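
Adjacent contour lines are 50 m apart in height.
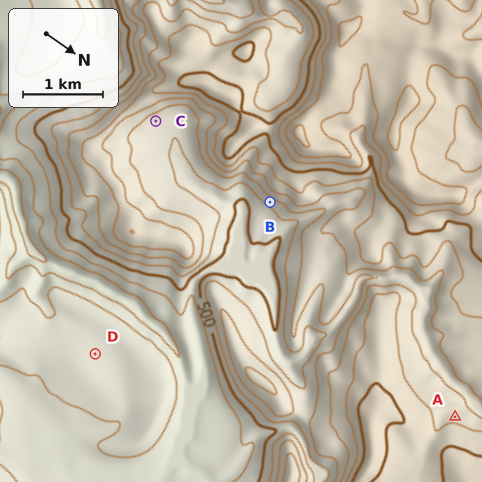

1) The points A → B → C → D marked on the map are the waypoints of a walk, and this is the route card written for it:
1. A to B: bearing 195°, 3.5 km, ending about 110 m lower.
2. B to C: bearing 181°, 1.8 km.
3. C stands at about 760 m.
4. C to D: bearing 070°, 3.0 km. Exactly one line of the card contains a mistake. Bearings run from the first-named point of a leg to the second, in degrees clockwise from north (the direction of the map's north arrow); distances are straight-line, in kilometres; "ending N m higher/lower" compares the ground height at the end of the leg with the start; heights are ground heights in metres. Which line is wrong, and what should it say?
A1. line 3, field height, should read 570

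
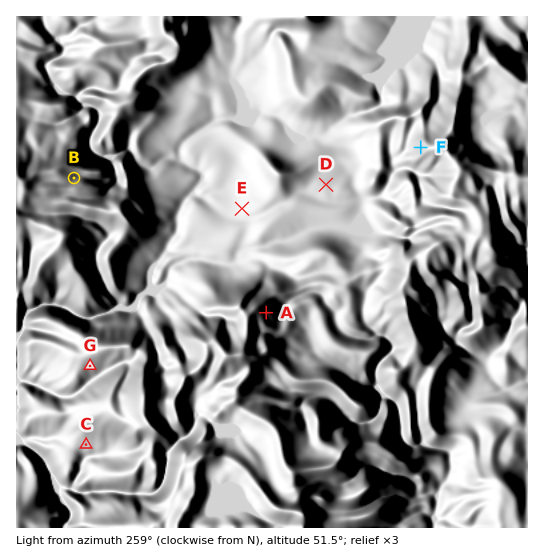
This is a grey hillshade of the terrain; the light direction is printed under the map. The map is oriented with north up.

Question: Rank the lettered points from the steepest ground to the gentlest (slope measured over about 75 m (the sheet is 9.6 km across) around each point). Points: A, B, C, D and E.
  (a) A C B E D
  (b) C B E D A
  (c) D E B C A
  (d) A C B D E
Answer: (a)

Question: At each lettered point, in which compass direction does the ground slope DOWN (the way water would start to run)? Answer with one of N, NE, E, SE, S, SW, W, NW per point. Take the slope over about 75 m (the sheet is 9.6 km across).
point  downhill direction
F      W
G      S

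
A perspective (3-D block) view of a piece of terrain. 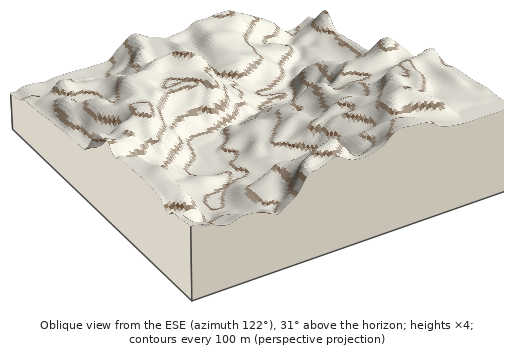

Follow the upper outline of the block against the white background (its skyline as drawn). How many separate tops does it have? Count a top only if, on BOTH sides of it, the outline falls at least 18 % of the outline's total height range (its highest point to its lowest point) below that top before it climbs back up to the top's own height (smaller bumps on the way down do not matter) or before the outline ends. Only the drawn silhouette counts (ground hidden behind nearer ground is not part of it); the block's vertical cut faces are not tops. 2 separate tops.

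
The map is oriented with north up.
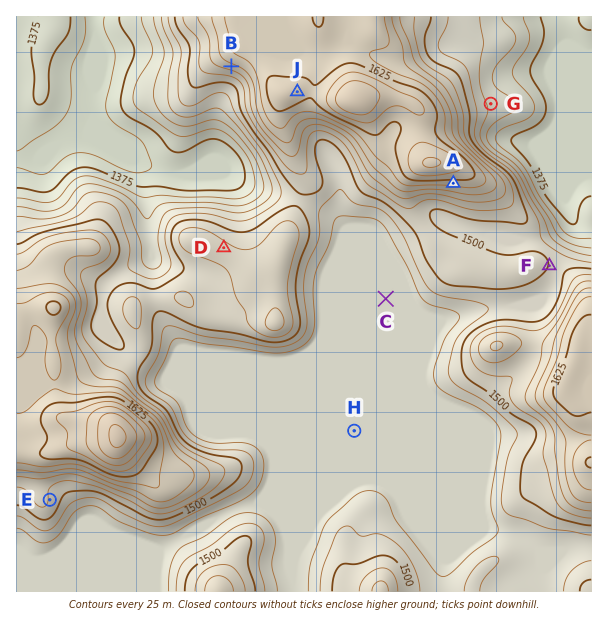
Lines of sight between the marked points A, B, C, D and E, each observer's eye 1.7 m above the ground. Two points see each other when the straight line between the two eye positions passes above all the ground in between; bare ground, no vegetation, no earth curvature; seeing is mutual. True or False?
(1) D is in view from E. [False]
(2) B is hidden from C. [True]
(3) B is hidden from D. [False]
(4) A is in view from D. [True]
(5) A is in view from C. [True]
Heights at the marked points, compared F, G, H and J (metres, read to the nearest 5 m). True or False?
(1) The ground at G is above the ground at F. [False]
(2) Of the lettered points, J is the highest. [True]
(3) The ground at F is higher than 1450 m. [True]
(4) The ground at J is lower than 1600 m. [False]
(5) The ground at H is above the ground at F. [False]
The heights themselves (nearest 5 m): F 1500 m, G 1445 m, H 1440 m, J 1640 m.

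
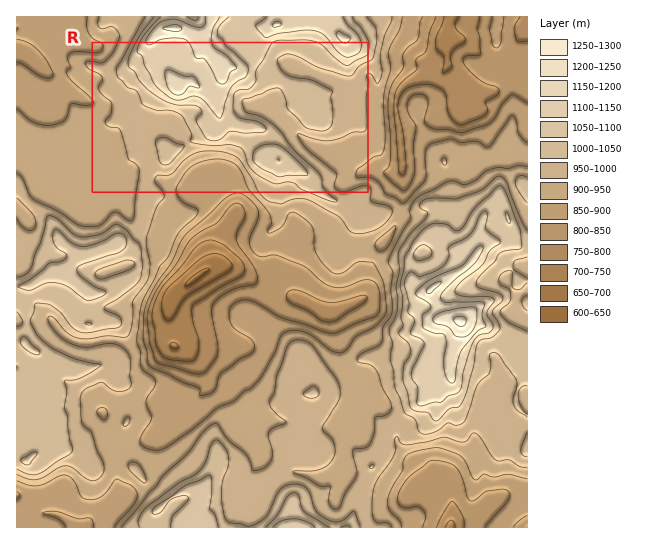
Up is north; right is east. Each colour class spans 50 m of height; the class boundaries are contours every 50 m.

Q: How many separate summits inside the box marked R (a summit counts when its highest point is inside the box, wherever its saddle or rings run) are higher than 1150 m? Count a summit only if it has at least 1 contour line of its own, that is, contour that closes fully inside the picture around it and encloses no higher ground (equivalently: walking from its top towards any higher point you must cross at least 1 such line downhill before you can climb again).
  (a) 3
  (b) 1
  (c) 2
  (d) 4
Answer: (b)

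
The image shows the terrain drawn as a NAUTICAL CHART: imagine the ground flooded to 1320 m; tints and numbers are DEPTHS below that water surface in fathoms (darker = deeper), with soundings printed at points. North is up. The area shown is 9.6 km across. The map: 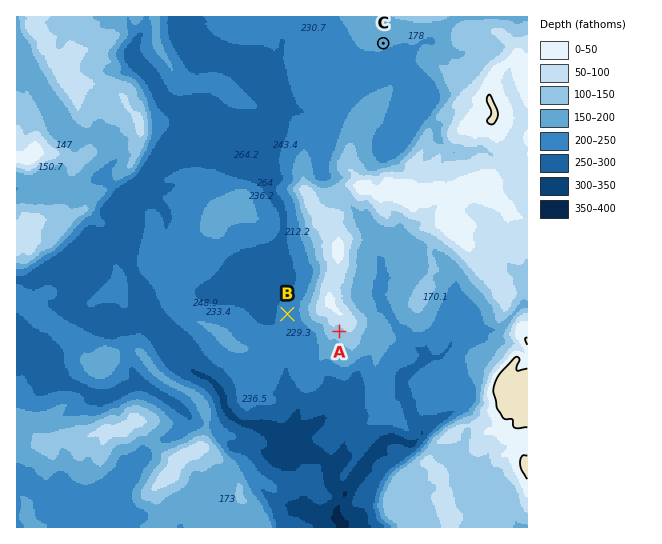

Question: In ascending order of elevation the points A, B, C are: B C A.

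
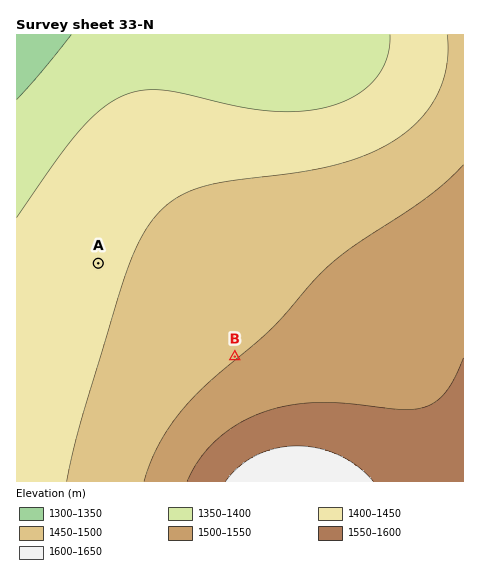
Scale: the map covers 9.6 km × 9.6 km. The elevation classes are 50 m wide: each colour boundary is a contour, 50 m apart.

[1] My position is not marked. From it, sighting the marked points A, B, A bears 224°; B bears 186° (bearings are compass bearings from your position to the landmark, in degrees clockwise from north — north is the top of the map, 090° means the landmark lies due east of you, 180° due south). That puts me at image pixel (262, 93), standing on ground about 1390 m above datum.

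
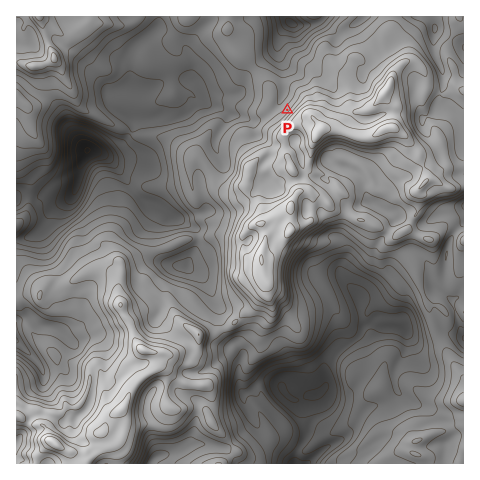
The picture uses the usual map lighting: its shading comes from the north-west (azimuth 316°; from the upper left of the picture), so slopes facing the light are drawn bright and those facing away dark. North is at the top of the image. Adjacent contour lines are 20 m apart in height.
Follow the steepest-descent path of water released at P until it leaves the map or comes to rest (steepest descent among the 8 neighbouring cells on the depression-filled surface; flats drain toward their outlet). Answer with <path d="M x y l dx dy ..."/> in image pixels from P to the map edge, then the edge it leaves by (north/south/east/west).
<path d="M287 110l-7-7 0-2 4-7 0-7-1-2 0-21-4-5 0-5-1-1 0-12 1-3 9-11 0-9-1-1"/>
exit: north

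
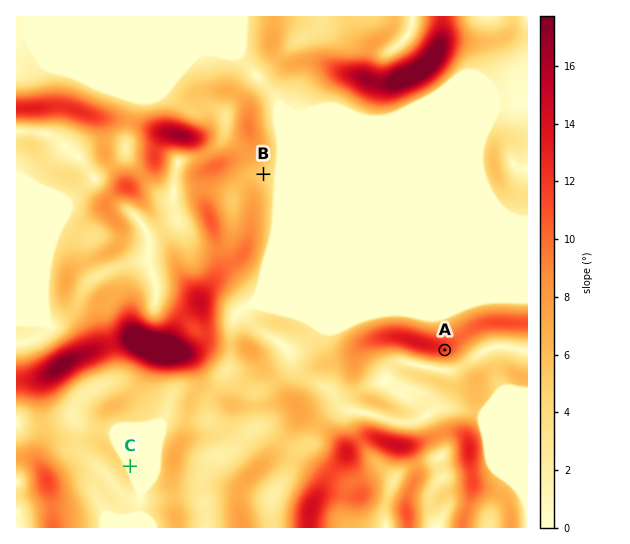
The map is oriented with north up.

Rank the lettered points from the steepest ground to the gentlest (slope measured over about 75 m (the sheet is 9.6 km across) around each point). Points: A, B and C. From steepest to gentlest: A B C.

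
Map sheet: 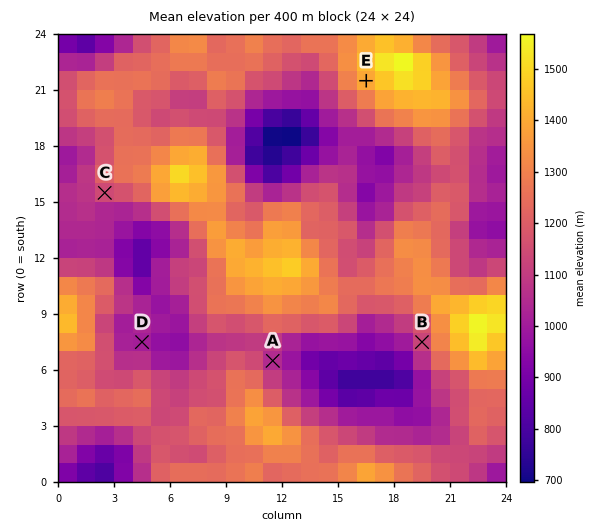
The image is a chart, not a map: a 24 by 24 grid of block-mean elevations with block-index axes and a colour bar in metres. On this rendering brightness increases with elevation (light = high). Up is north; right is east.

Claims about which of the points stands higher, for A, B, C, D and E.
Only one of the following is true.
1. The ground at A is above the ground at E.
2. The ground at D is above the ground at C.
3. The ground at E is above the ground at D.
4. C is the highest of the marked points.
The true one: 3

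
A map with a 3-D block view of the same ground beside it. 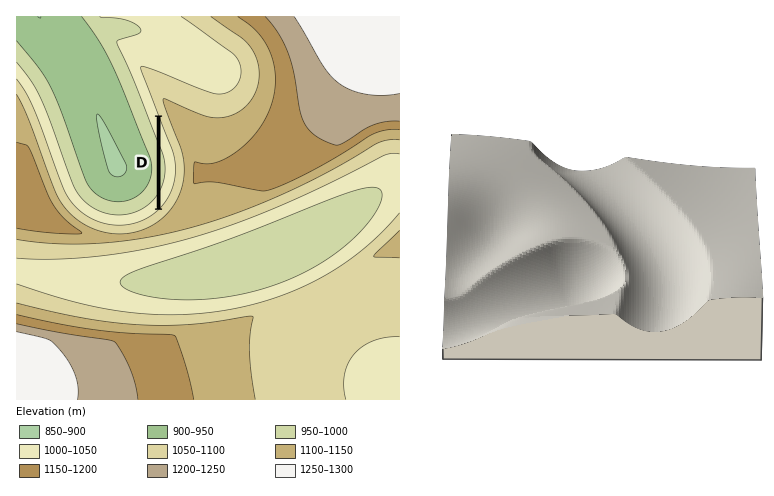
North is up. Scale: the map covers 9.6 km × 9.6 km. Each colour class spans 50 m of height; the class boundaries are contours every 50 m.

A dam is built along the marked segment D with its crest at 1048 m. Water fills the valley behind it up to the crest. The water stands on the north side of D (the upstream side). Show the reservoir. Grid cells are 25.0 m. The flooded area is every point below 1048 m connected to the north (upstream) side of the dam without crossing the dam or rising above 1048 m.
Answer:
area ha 52.8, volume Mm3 14.82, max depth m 67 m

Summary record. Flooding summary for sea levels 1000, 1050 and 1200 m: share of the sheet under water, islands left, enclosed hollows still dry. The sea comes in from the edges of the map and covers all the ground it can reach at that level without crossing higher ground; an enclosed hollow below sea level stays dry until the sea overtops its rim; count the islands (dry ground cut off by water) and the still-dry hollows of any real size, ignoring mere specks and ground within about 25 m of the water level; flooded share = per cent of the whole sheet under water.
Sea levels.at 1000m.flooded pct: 13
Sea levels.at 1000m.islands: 0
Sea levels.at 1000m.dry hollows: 1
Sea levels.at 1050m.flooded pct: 40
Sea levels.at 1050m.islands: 0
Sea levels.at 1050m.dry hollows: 0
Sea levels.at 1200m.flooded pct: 86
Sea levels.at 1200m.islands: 0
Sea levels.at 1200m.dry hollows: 0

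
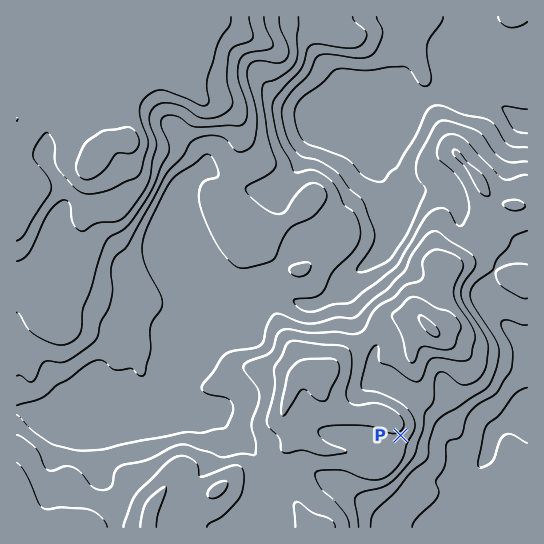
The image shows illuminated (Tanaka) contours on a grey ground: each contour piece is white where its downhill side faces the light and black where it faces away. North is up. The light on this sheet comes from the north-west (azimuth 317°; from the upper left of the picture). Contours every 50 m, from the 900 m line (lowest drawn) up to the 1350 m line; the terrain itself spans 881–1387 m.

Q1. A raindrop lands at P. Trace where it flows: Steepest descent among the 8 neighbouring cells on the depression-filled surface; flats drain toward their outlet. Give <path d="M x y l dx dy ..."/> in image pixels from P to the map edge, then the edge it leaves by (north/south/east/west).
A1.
<path d="M401 435l8 8 37 0 19 19 16 0 6-8 0-4 2-1 2-15 10-9 16-8 10 0"/>
exit: east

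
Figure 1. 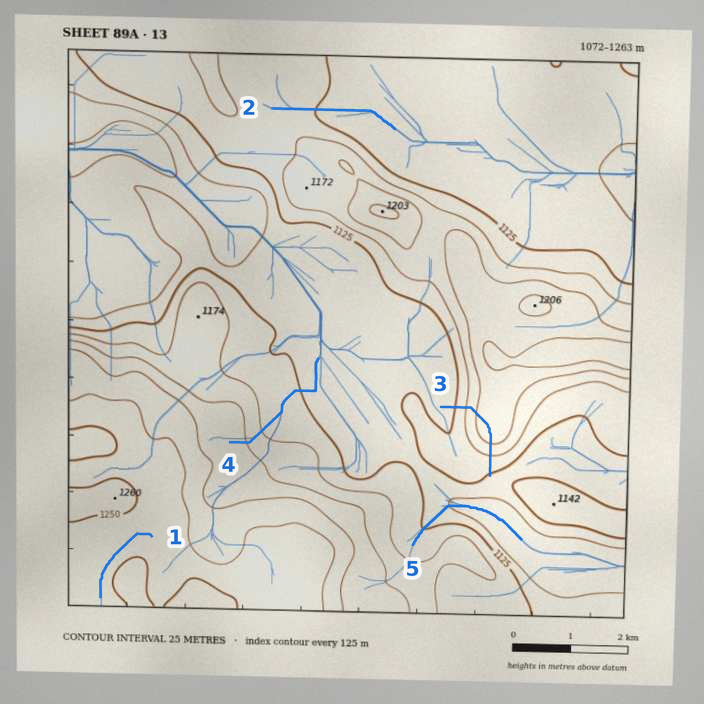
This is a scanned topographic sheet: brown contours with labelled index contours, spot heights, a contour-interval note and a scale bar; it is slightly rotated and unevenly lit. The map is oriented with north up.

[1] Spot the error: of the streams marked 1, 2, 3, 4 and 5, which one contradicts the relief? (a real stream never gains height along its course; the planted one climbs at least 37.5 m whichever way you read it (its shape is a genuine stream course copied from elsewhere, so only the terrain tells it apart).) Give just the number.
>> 3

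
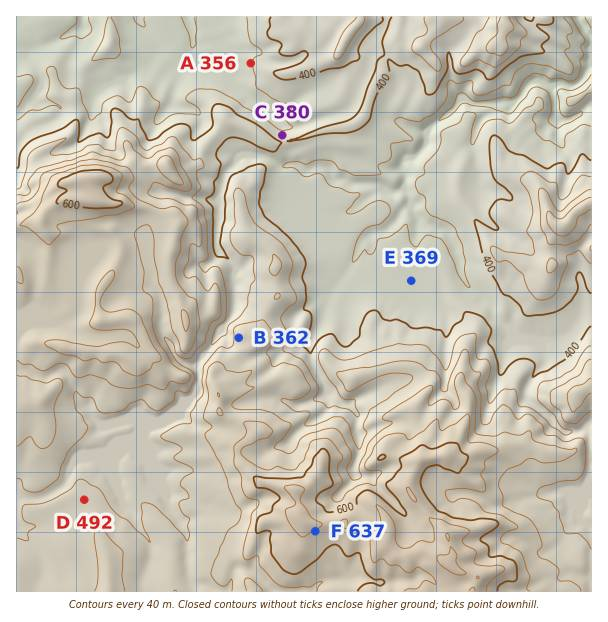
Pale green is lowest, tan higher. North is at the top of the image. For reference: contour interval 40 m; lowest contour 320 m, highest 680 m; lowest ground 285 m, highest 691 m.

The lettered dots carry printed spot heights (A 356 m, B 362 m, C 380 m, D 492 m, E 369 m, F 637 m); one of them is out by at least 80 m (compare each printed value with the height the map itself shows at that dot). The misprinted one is B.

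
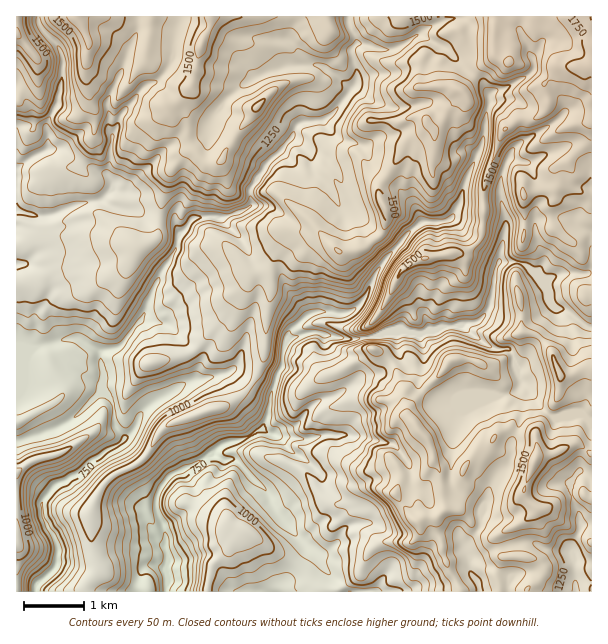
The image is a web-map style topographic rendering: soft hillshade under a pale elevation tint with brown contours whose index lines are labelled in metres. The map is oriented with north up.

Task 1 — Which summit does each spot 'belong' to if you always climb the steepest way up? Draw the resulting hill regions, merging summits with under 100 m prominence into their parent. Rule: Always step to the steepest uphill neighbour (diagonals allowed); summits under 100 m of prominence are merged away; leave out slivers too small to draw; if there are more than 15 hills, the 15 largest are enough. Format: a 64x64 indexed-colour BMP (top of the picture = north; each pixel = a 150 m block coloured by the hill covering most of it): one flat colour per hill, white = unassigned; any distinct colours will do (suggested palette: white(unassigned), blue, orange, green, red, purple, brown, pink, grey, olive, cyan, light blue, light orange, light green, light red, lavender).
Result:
<image width="64" height="64" href="data:image/bmp;base64,Qk12CAAAAAAAAHYAAAAoAAAAQAAAAEAAAAABAAQAAAAAAAAIAAATCwAAEwsAABAAAAAAAAAA////ALR3HwAOf/8ALKAsACgn1gC9Z5QAS1aMAMJ34wB/f38AIr28AM++FwDox64AeLv/AIrfmACWmP8A1bDFAIgRERERERERFmZmZmZmYRERESIiIiIiIiIiIiIiIiIRiIEREREREREWZmZmZmZmYRESIiIiIiIiIiIiIiIiIhGIiBERERERERZmZmZmZmZmESIiIiIiIiIiIiIiIiIiEYiIERERERERFmZmZmZmZmYRIiIiIiIiIiIiIiIiIiIiiIiBEREREREWZmZmZmZmZmIiIiIiIiIiIiIiIiIiIiKIiBERERERERZmZmZmZmZmIiIiIiIiIiIiIiIiIiIiIoiIERERERERFmZmZmZmZmIiIiIiIiIiIiIiIiIiIiIiiIERERERERFmZmZmZmZmIiIiIiIiIiIiIiIiIiIiIiKIgREREREREWZmZmZmZmIiIiIiIiIiIiIiIiIiIiIiIoiBERERERERZmZmZmZmYiIiIiIiIiIiIiIiIiIiIiIiiIERERERERFmZmZmZmYiIiIiIiIiIiIiIiIiIiIiIiKIiBEREREREWZmZmZmZiIiIiIiIiIiIiIiIiIiIiIiIoiIiBERERERFmZmZmYiIiIiIiIiIiIiIiIiIiIiIiIiiIiIgRERERERZmZmYiIiIiIiIiIiIiIiIiIiIiIiIiKIiIiIERERERERZmYiIiIiIiIiIiIiIiIiIiIiIiIiIoiIiIiIERERERERIiIiIiIiIiIiIiIiIiIiIiIiIiIiiIiIiIiIERERERESIiIiIiIiIiIiIiIiIiIiIiIiIiIRGIiIiIgRERERERERIiIiIiIiIiIiIiIiIiIiIiIiIhERGIiIgRERERERERERERIiIiIiIiIiIiIiIiIiIiIiERERGIiBERERERERERERESIiIiIiIiIiIiIiIiIicicRERERiIEREREREREREREREiIiIiIiIiIiIiIiInd3dxEREREYERERERERERERERERIiIiIiIiIiIiIiIid3d3EREREREREREREREREREREREREiIiIiIiIiIiIid3d3cRERERERERERERERERERERERERIiIiIiIiIiIid3d3dxERERERERERERERERERERERERERIiIiIiIiIiJ3d3d3ERERERERERERERERERERERERERESIiIiIiIiJ3d3d3cREREREREREREREREREREREREREREiIiIiIiInd3d3dxERERERERERERERERERERERERERESIiIiIid3d3d3d3ERERERERERERERERERERERERERERIiIiIid3d3d3d3cREREREREREREREREREREREREREREREREid3d3d3d3dxERERERERERERERERERERERERERERERERERd3d3d3cREREREREREREREREREREREREREREREREREREXd3d3ERERERERERERERERERERERERERERERERERERERd3d3ERERERERERERERERERERERERERERERERERERERF3d3cREREREREREREREREREREREREREREREREREREREXd3dxERERERERERERERERERERERERERERERERERERERd3dxEREREREREREREREREREREREREREREREREREREREXcRERERERERERERERERERERERERERERERERERERERERERERERERERERERERERERERERERERERERERERERERERERERERERERERERERERERERERERERERERERERERERERERERERERERERERERERERMRERERERERERERERERERERERERERERERERERERERERMzERERERERERERERERFVURERERERERETMzMRERERMzMzMzMzERERERERERERFVVVERERERERERMzMzMzMzMzMzMzMzMxEREREREREREVVVUREREREREREzMzMzMzMzMzMzMzMzEREREREREREVVVVVERERERERETMzMzMzNEMzMzMzMzMRERERERERFVVVVVURERERERERMzMzMzNERDMzMzMzMzERERERERFVVVVVVRERERERERGTMzMzM0REQzMzMzMzMxERERERFVVVVVVVUREREREREZkzMzMzNEREMzMzMzMzMREREREVVVVVVVVRERERERERmZMzMzM0RERDMzMzMzMzERERERVVVVVVVVURERERERGZmTMzMzREREREQzMzMzMxEREREVVVVVVVVREREREREZmTMzMzNERERERDMzMzMzERERERVVVVVVVVERERERERmZkzMzM0REREREQzMzMzMzMREREVVVVVVVURERERERGZmTMzMzNERERERDMzMzMzMzEREVVVVVVVVREREREREZmZkzMzMzREREREQzMzMzMzMxERVVVVVVVVURERERERmZmTMzMzM0REREREMzMzMzMzMVVVVVVVVVURERERERGZmZMzMzMzNERERERDMzMzMzM0VVVVVVVVVREREREREZmZkzMzMzMzRERERERDMzMzNERVVVVVVVVRERERERERmZmTMzMzMzM0REREREREMzNERFVVVVVVVRERERERERGZmZMzMzMzMzRERERERERERERFVVVVVVVREREREREREZmZkzMzMzMzM0RERERERERERERVEVVVURERERERERERmZkzMzMzMzMzRERERERERERERBEREVURERERERERERGZkzMzMzMzMzNERERERERERERBEREREREREREREREREZmTMzMzMzMzM0REREREREREREERERERERERERERERER"/>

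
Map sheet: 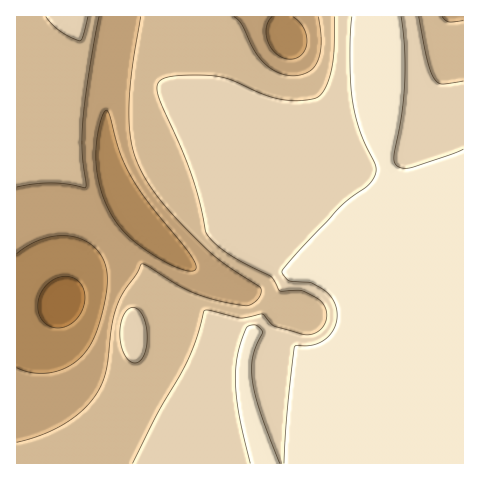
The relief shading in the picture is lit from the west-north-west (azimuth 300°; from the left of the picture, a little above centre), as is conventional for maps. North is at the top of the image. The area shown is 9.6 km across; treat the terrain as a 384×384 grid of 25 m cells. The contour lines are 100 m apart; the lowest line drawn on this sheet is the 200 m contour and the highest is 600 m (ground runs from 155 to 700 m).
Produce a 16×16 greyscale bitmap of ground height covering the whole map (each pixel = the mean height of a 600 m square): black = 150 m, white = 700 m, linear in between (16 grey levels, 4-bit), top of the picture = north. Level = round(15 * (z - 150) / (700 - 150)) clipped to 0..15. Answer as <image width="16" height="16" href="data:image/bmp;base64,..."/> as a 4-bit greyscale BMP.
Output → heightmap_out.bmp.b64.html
<image width="16" height="16" href="data:image/bmp;base64,Qk32AAAAAAAAAHYAAAAoAAAAEAAAABAAAAABAAQAAAAAAIAAAAATCwAAEwsAABAAAAAAAAAAAAAAABEREQAiIiIAMzMzAERERABVVVUAZmZmAHd3dwCIiIgAmZmZAKqqqgC7u7sAzMzMAN3d3QDu7u4A////AHiJqrvc3d7vZ3iau9zd3u9VaJqrzN3e70RYmavM3d7vMjipq8u93u8hJ5iYiIze7yEld1Z7zd7uQzVUWbzd3e5VVTWavM3u7mZjSKq7zN3td2N5qru8zM2IZImqq7vMzJllmqqqq927mXWaqpib3bqZhYmZdWrtqJqVeYhjWu2X"/>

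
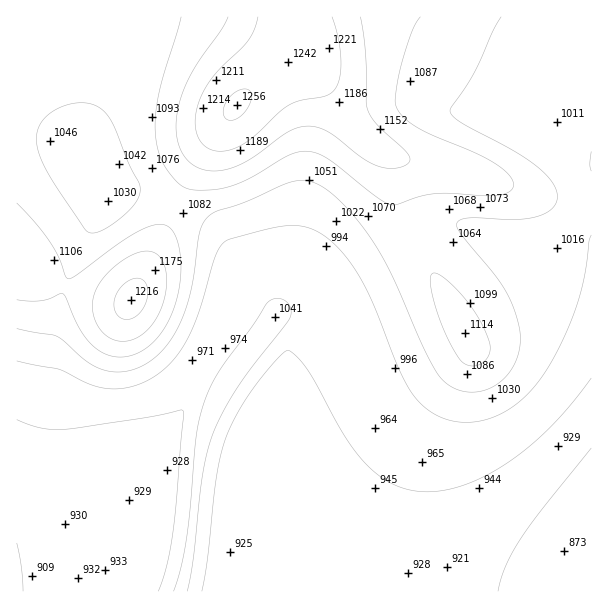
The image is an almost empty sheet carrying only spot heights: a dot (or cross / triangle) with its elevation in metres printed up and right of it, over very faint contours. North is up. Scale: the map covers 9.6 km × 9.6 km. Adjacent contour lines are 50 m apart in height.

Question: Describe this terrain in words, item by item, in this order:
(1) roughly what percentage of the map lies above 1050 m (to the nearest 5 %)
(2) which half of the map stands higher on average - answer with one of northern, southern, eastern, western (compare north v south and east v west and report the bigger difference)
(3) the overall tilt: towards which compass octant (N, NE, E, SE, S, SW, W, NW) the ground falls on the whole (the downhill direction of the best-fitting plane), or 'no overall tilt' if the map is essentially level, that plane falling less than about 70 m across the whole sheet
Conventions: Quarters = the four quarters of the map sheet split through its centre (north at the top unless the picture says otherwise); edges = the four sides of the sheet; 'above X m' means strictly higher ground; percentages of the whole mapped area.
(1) Roughly 40 % of the ground is higher than 1050 m.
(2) Taken as a whole, the northern half is higher than the southern.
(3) The general tilt is down to the south (the land rises towards the north).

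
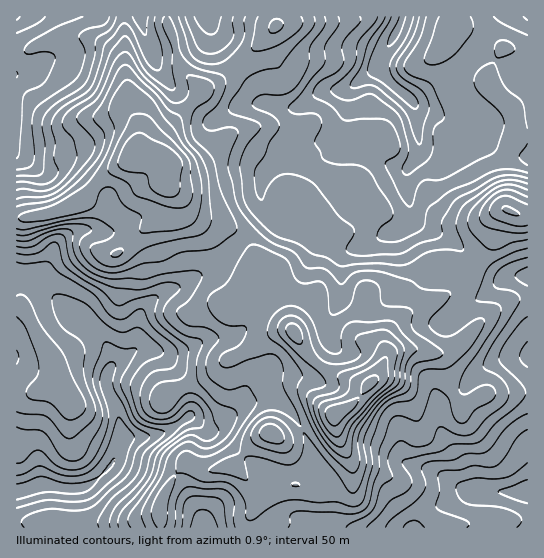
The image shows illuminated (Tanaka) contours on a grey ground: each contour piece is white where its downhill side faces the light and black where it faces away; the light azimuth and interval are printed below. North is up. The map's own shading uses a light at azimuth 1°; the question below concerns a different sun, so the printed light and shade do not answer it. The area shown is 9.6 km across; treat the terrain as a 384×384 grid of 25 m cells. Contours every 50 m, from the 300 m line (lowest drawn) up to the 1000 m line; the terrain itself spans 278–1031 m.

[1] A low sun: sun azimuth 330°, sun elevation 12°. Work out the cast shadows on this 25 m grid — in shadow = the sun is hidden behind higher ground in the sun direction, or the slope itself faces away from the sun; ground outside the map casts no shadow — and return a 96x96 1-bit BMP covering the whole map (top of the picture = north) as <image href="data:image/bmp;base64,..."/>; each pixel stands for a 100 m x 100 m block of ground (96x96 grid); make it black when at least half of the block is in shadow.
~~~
<image width="96" height="96" href="data:image/bmp;base64,Qk2+BAAAAAAAAD4AAAAoAAAAYAAAAGAAAAABAAEAAAAAAIAEAAATCwAAEwsAAAIAAAAAAAAA////AAAAAAAAAAAHAAAAAf/4AAAAAAAAgAAAA//4AAAAAAABwAAA9//4AAAAAAADxAD/8///AAAAAAAH/gD/8f//wAAAAAAH/wB+AP//wAAAAAAH/wAAAP//4ABwfgAD/4AAAP//5H/4/wAB/wAAAP/////9/4AADwAAAP///f/5/8AAAAAAAP//+4Bwf8AAAAAAAP//84AAH+AAAAD4A///54AAB+AAAAH4B///j8AAA/AAAAP4B///H8AAAfAAAAPwD//+H/4AAfAAAAAAD//8P/8AA+D8AAAAD//8H/8AB+H+AAAAD//8B/8AD+H/AAAAD//8A/8AD8D/gAAAD//8Af8AAAA/wAAAB//8AP8AAAAPwAAAAf/8AP4AAAAHwAAAAP/8ADgAAAADwAAAAH/8AAAAAAAAAAAAAD/8AAAAAAAAAAAAAB/8AAAAAQAAAAAAAA/+AAAAA4AAAAAAAAP/AAAAA4AAAAAAAAH//AAAA4AAAAAAAAP//4AAAYAAAAAAAAP+f/AAAAAAAAAAAAHgH/gAAAAAAAAAAAAAB/wAAAAAAAAAAAAAB/wAAAAAwAAAAAAAA/wAAAAAwAAAAAAAAfwAAAeAAAAAAAAAAP4AAA+AAAAAAAAAAHwAAA+AAAAAAAAAABwAAA/AAAAAAAAAAAAAAA/AAAAAAAAAAAAAAB/gAAAAAAAAAAAA8P/wAAAAAAAAAAAB+//4AAAAAAAAAAAH9//8AAAAAAAAAAAP///+AAAAAAAAAH8f5/+8AAAAAAAAAP8/4/+IAAAAAAAAAH9/4H8AAAAAAAAAAH//4B8AAAAAAAAAAH//4AcBAAAAAAAAAD//4AOHwAAAAAAAAB//8AD/wAAAAAAAAA//+AB/wAAAAAAAAA///gAPwAAAAAAAAA///wAAgAAAAAAAAB8//gAAAAAAAAAAAD8D/gAAAAAAAAAAAAAAPgAAAAAAAAAAAAAAAAAOAAAAAAAAAAAAAAAeAAAAAAAAAAAAAAAAAAAAAAAAAAAAAAAAAAAAAAAAAAAAAAAAAAAAAAAAAAAAAAAAAAAAAAAAAAAAAAAAAAAAAAAAAAAAAAAAAAAAAAAAAAAAAAAAAAAAAAGAAAAAAAAAAAAAAAHAAAAAAAAAAAAAAACAAAAAAAAAAAAAAAAAAAAAAAAAAAAAAAAAAAAAAAAAAAAAAAAAAAAAAAAAAAAAAAAAAAAAAAAAAAAAAAAAAAAAAAAAAAAAAAAAAAAAAAAAPgAAAAAAAAAAAAAAPwAAAAAAAAAAAAAAHwAcAAAAAAAAAAAADwA/AAAAAAAAAAAAAwA/4AAAAAAAAAAAAAAf/wAAAAAAAAAAAAAP/4AAAAAAAAAAAAAH/8AAAAAAAAAAAAAD/+AAAAAAAAAAAAAAB/gAAAAAAAAAAAAAAfgAAAAAAAAAAADgAHwAAAAAAAAAAAH/wH4AAAAAAAAAAAH/4H4AAAAAAAAAAAD/4P4AAAAAAAAAAAA/4f8AAAAAAAAAAAAH4P8AAAAAAAAAAAAAAD8AAAAAAAAAAAAAAB8AAAA="/>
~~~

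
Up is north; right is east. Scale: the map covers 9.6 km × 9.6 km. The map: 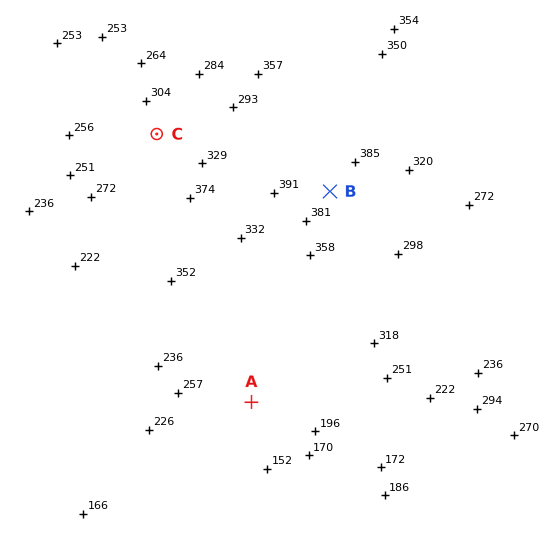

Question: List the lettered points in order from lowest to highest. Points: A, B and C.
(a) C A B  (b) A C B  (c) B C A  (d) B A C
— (b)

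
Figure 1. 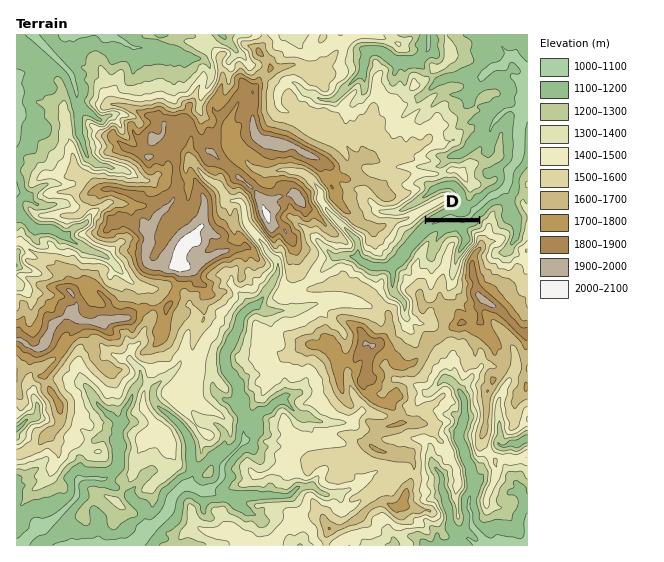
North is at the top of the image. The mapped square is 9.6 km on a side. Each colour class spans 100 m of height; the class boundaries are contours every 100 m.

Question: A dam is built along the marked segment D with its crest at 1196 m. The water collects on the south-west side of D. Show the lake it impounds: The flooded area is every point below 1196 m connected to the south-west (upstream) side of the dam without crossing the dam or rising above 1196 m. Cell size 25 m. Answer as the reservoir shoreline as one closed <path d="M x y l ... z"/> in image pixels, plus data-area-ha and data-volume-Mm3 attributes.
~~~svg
<path d="M477 222l-2 0-1 0-1 0-2 0-1 0-1 0-2 0-1 0-1 0-2 0-1 0-1 0-2 0-1 0-1 0-2 0-1 0-1 0-2 0-1 0-1 0-2 0-1 0-1 0-2 0-1 0-1 0-2 0-1 0-1 0-2 0-1 0-1 0-2 0-1 0-1 0-2 0-1 0-1 0-2 0 0 1-1 0-1 0-1 1-1 1-1 1-1 1 0 1 0 1-1 0-1 1 0 1-1 0-1 1 0 1-1 0-1 1 0 1-1 0-1 1 0 1 0 1-1 1-1 0 0 1-1 1-1 0 0 1-1 1-1 0 0 1-1 1-1 0 0 1-1 1 0 1-1 1-1 1-1 1 0 1 0 1-1 0-1 1 0 1-1 0-1 1 0 1-1 0-1 1 0 1-1 0-1 1 0 1-1 0-1 1-1 0-1 1-2 0-1 0-1 0-2 0-1 0-1 0 0-1-2 0-1 0-1 0-2 0 0-1-1 0-1 0-2 0 0-1-1-1-1 0-1 0-1-1-1 0-1-1 0-1 0-1-1 0 0-2-1 0 0-1 0-1-1-1-1 1-1 1 0 1-1 1 0 1-1 0-1 0-2 0 0 1 0 1 0 1 2 0 0 1 1 0 1 1 0 1 1 0 1 1 0 1 1 0 1 0 1 1 1 1 1 1 1 0 1 1 1 0 1 0 1 1 0 1 2 0 1 1 1 0 2 0 1 0 1 0 1 1 1 0 1 0 1 0 0-1 2 0 1 0 1 0 2 0 1 0 1 1 2 0 0 1 1 1 1 0 0 2 0 1 0 1 0 2 0 1 0 1 0 2 1 1 0 1 1 1 0-1 0-1 0-1 1-1 1-1 0-1 0-1 0-2 0-1 0-1 0-2 1-1 0-1 1-1 0-1 1 0 1-1 0-1 1 0 1-1 1 0 1-1 1-1 1-1 1-1 1-1 0-1 0-1 1 0 1-1 0-1 1 0 1-1 0-1 0-2 1-1 1-1 1-1 1-1 0-1 0-1 1 0 1-1 0-1 1 0 1-1 0-1 1 0 1-1 0-1 1 0 1-1 0-1 1 0 1-1 0-1 1 0 1-1 0-1 2 0 1-1 1-1 2 0 0-1 1-1 1 0 2 0 0 1 1 1 1 0-1 1-1 1 0 1 0 1 0 2 1 0 1 0 0-1 1-1 1 0 1 0 1-1 0-1 1 0 1-1 0-1 1 0 1 0 2 0 0-1 1-1 1 0 2 0 1 0 1 0 2 0 0 1 1 1 1 0 0 1 1 1 1 0 0 1 0 1 1 1 1 1 0 1-1 1-1 0 0 2 0 1 0 1-1 0 0 2-1 0 0 1 0 1 0 2 0 1 0 1 1-1 1-1 1-1 1-1 1-1 0-1 1-1 0-1 1 0 1-1 0-1 1 0 1-1 0-1 0-1 0-1 0-2 0-1 0-1-1 0 0-2-1 0 0-1 0-1 0-2 1-1 1-1 1 0 1 0 0-1 2 0 1 0 1-1 2 0 0-1 0-1 0-1z" data-area-ha="58" data-volume-Mm3="29.03"/>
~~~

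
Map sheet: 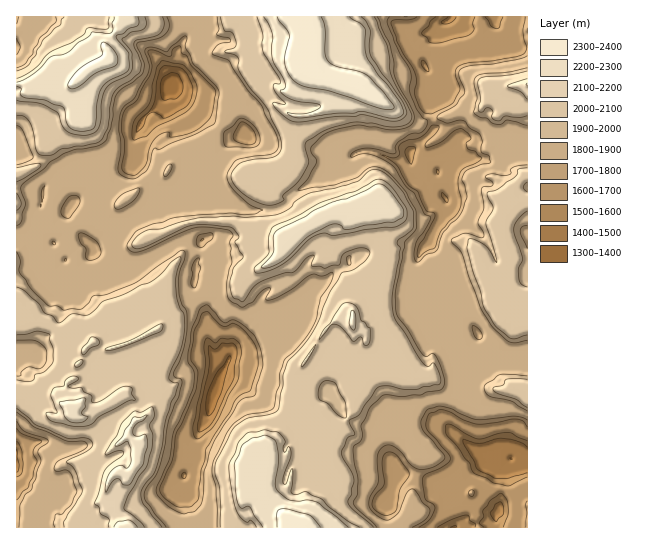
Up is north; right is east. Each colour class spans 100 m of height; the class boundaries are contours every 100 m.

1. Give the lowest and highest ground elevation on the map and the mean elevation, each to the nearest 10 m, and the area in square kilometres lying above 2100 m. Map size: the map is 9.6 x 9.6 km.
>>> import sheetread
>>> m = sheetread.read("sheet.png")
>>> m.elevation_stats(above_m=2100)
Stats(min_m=1310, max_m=2390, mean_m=1920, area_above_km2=13.7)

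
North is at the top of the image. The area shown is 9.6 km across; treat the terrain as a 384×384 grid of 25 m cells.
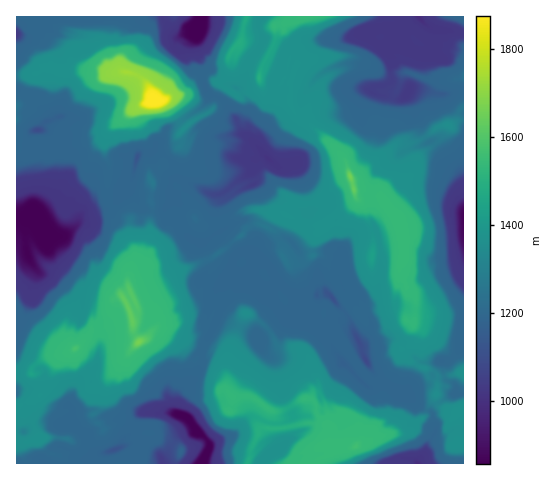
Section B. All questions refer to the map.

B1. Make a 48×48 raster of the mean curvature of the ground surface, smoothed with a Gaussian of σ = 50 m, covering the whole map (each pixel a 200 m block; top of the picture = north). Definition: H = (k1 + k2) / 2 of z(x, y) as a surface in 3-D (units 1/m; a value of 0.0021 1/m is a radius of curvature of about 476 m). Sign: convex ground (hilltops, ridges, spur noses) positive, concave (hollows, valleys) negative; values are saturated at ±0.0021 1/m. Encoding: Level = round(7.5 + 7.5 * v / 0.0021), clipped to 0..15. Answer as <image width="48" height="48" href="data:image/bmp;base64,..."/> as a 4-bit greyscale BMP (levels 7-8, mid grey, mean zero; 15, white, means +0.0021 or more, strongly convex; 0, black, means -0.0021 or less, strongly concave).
<image width="48" height="48" href="data:image/bmp;base64,Qk32BAAAAAAAAHYAAAAoAAAAMAAAADAAAAABAAQAAAAAAIAEAAATCwAAEwsAABAAAAAAAAAAAAAAABEREQAiIiIAMzMzAERERABVVVUAZmZmAHd3dwCIiIgAmZmZAKqqqgC7u7sAzMzMAN3d3QDu7u4A////ADRniHeJqYmAfqMJiMhCbYit7YVRA1c+Y9dTZneFBYijX38Hr35WGbiIiv63dWEo/qz/fod4p4idaIsDVH9jQLuIh5jfuoeS2BbENWdqeHiMmkB3cGvMtgWXd3iM9/dVyZmRd3aXeK3umAaPphpVaNqYh5z3J88CyHjEWHSCN3AFADSJ/pafxEWZzrZq3igNqbiaFCvO0IgkiGnHuHr1KtuZZIcDIlLInVmK4U2HqZbcJ+Oumt00Yr6CflJ3d3P9AHdni6hnVLJqm4K72kNnh0h6w0aHd3KbQZ51QjZM7rYmiHO15FeamHaoF2qHZCapz6lY/PIoqNlxJWZLZoqzaojiZcKVar1yG2eeiJ0HqHyXaWUtiKsTOYx0abC06nlQUS1Oh8pVlseeStNKucFIj+0ni1Oi6Ii+RixKyZmZhn+Y0tVU3GNbRlJ3ighklDdcVWTjrUyXdNGIx5J0eHKYZneHhlouafp4o4Y9RyPYc/ZovZRmWcx2d3eIh5ctP7iW4saT53J6Zbh4sbdnV/pHd3iKeISqSZiYxGAKnoVMbZV45dJ4dUR3iIiGSXG3OLpMSjdWlOcuerWLd3R3h3d3h3hhuETUm7tcW4qGSZw+h3eMOxaHd3eId3iZhy+C6cHCsaUJRYWzx3enS7N4d3eHaXZ4dYpy6OOldUG8srXGyofHaquGeIh2iodYctiQ2OVJOjWwey00bcrytyV8d3d2yEpmcdiw2NOJO1hmQojS0spl8nd2l2d2lD2wENaTyNTISGd3YLUYrXedZHd3ebVXMqqt2qdGuKq4VVd2VyobNpTwV3iIdoh1vJiIiGUKmKy4VVdzvWgsd6N1iImIh1S8mHd4c1eLiOeJZCQ02Ictd2aHd3inqM/ch4h3PNuYjYg5ZKNbl3KLd3eXd4tSOLYU3cyXG7aI2C0rK5u4d0XId3a2eIQnNCW01BDGOeaNcnwtNTRWdk+IeHb1d4m8pGRviadV3YqpN40pwpZkMWp4eGiHeIiKq2aDIwhHzW8EeI4nqqu9zKhnaFh4ZmeLMmd2dzRYuoNoiJ02iIiIiHZNA3Z3bJaLR2hkQgNMv3i8lHuEeHiYd4Pt2EQlaZWKq2Yq2Gu/xZc066ZIVWQIh3P2VGqCL2R4gzNaSuilTDJkR4X411qHiHKl/JkVA/YnwkjB6ohpkkeIdlR+/FeYV2FlqfeJlAn2kqdHuIiJRHiJq5hTWqeIdVaWFr//2nU7RGP6iHiNZozJZYuoaWUzMPcyYKT+r/oAX8t3eHiaKKMTcyZkZjed2GnJapbD15Qf1nWmiIa2KUAldgOahv2Yh11fuZmsqiNch3j0eIhOhKvqTf/rlm2Ihq9fq9tpuG10qGT1eIiTV2jZK1E4iEb8lzO4rheZcBCJ/DS6WIie/ZzSdmdkDMU0q4UZm/OUCao3v6Q/N4q3WbUXd3h3WTp1SZqodp3RZSCDmuYoYnoDgBV4eIiIZVqHWaiHchKUhxU1WdRf2RVxVgN3d4h2QLiHdURFVnjCelM5KPM+y93JdHc2iIRkew=="/>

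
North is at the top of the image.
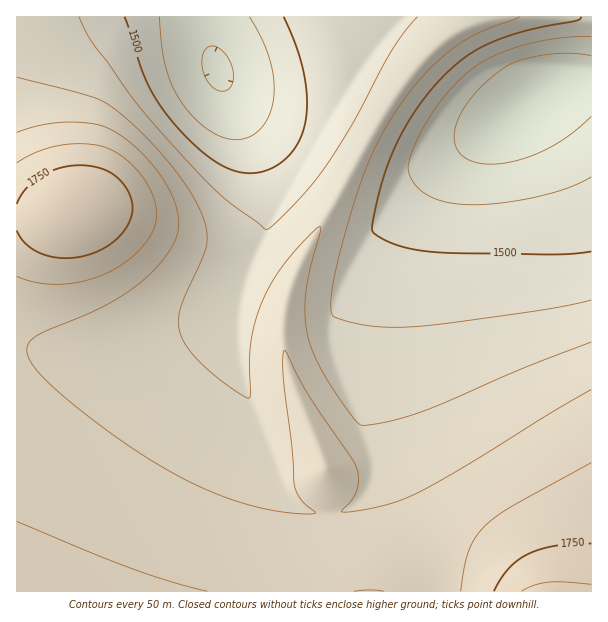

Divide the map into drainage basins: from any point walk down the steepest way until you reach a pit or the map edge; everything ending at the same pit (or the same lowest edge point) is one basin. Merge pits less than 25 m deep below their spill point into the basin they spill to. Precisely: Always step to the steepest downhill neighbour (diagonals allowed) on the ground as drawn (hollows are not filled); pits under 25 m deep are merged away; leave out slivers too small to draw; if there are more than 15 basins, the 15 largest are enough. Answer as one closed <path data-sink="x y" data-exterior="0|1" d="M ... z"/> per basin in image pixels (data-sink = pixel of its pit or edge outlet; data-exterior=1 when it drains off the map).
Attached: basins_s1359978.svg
<path data-sink="218 69" data-exterior="0" d="M468 16l-452 1 1 575 321-1-8-61-4-62-30-73-12-41-1-33 3-19 6-20 15-33 79-142 34-45 20-20 27-17 2-2z"/><path data-sink="531 99" data-exterior="0" d="M591 16l-121 0-3 9-27 17-28 29-26 36-86 157-14 38-3 19 0 23 5 24 8 27 30 73 5 77 8 47 253-1z"/>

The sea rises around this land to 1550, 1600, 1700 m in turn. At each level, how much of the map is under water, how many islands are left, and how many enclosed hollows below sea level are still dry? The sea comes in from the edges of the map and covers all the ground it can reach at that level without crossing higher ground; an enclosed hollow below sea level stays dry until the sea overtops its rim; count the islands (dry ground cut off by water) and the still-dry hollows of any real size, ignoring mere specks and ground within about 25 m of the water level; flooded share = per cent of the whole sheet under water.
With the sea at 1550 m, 31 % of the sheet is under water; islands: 0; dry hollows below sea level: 0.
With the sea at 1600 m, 48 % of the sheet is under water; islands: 0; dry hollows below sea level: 0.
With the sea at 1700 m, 90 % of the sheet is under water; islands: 0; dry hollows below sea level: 0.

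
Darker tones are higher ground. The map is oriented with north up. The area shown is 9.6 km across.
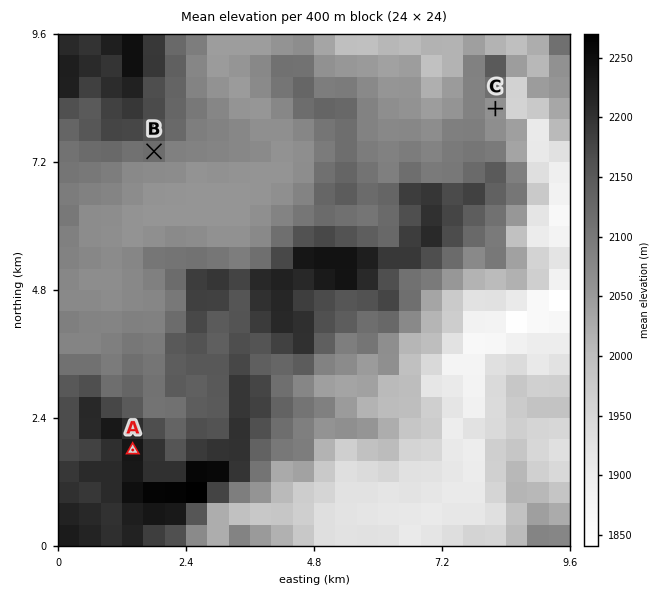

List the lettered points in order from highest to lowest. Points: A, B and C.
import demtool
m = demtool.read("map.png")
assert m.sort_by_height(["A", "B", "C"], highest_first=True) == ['A', 'B', 'C']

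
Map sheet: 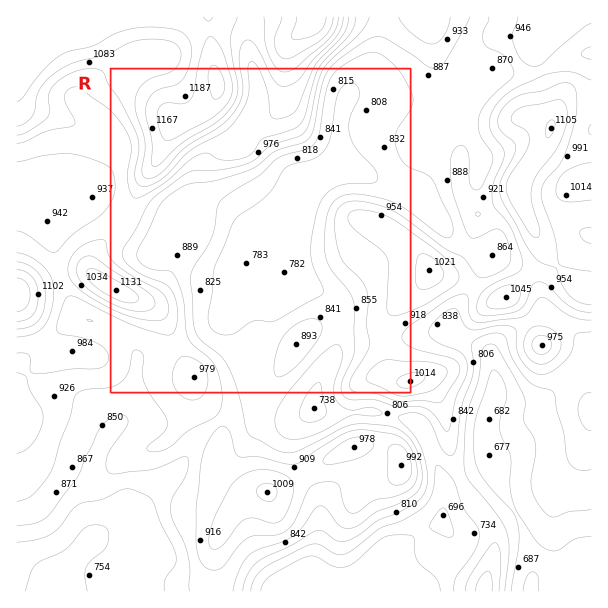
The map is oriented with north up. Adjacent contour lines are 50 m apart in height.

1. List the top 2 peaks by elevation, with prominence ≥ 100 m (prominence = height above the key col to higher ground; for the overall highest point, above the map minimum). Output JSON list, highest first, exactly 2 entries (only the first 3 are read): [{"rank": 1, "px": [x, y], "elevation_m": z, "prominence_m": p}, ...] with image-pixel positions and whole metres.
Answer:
[{"rank": 1, "px": [216, 81], "elevation_m": 1265, "prominence_m": 130}, {"rank": 2, "px": [116, 290], "elevation_m": 1131, "prominence_m": 142}]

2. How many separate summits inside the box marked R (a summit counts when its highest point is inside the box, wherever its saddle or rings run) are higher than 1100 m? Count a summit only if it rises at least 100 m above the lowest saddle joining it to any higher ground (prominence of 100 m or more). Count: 2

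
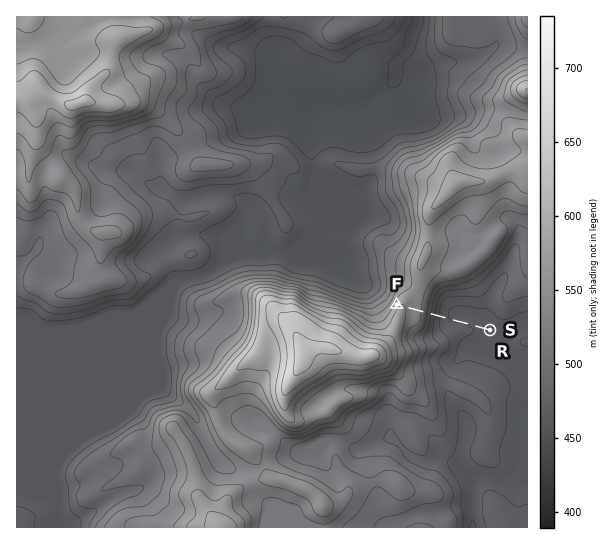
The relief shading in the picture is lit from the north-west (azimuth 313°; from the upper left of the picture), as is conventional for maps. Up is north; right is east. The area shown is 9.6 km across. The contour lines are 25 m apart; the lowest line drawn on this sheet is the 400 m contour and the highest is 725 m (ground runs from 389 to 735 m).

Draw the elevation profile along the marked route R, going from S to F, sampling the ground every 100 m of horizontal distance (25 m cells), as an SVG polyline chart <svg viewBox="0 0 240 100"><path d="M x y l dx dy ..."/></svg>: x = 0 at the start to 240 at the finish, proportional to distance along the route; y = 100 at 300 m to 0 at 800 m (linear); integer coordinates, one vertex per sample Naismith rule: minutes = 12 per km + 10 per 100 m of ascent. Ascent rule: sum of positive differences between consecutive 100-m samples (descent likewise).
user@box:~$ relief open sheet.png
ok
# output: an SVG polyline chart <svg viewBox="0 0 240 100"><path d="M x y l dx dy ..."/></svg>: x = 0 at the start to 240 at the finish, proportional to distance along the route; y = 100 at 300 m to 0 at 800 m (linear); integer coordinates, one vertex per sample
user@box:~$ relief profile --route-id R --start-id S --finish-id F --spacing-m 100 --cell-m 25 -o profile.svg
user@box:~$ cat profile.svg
<svg viewBox="0 0 240 100"><path d="M0 72l13-1 13 0 14 0 13-1 13 0 13 0 14 0 13 0 13-2 13-4 14-5 13-7 13-6 13-2 14-1 13-2 13-1 13 2 2 0"/></svg>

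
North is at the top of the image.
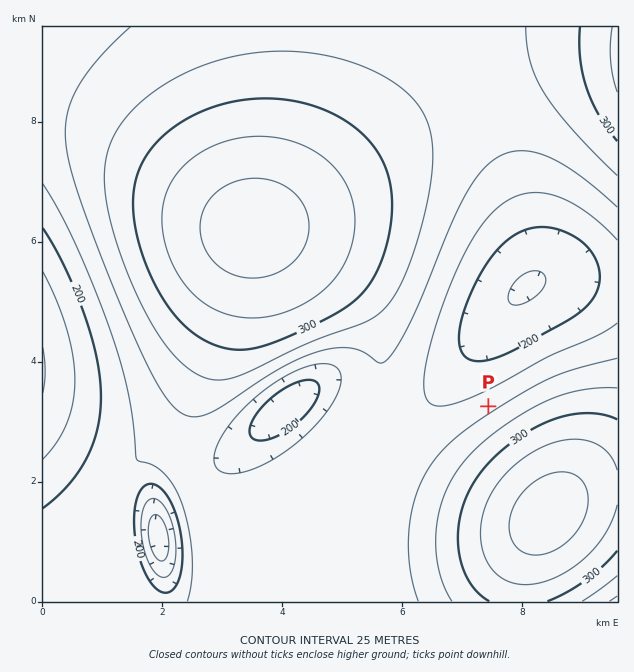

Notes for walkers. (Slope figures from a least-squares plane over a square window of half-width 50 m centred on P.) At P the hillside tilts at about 4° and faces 329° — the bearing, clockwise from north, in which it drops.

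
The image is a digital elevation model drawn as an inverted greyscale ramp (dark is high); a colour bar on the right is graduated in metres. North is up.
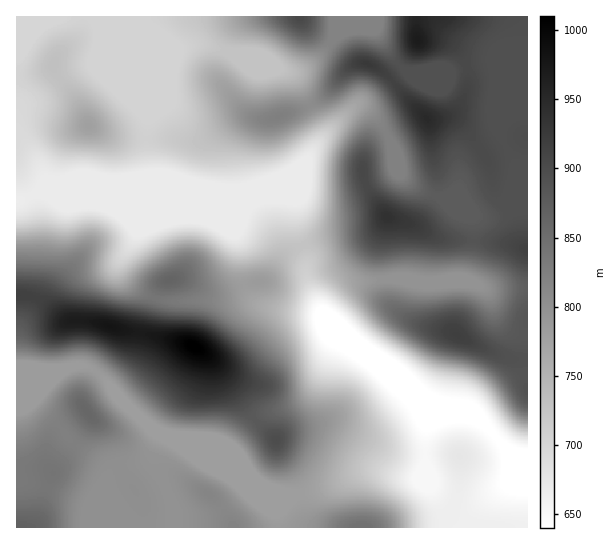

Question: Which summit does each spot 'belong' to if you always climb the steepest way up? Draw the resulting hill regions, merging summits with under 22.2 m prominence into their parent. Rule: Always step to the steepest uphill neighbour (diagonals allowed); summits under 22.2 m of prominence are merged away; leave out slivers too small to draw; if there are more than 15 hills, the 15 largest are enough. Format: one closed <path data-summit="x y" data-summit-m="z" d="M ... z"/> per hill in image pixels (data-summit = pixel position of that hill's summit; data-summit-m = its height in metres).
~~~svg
<path data-summit="194 346" data-summit-m="1010" d="M19 139l-3 0 1 229 49 1 11-4 14 3 20 18 18 22 26 23 92 38 15 16 17 8 16 3 23-5 49-20 11 0 39 8 8-15 4 21 16 30 10 13 73-1 0-72-19-4-21-24-11-8-50-22-22-22-42-28-29-28-13-8-14-33 0-20-10-25-1-27-3-7-8-3-132 0 54 23 29 15 5 16 3 35 5 10 7 7-11-5-55 4-29-1-24-11-10-8-7-11 0-9 16-27-9-15-16-11-29-12-31 0-10-3-2-2 6-13-9-20-9-13z"/><path data-summit="418 41" data-summit-m="970" d="M527 16l-192 1 2 18 12-7 26 1 20 32 12 11 11 0 15-4 21 3 24-8 12-2 2 2 12 30 0 34-3 8-28 18-10 10-4 26-16 9 6 7 25 11 16 1 13-5 10-8 15-2z"/><path data-summit="387 217" data-summit-m="938" d="M359 105l-5 2-34 34-17 23-33 19-31 12-184 0 230 1 8 3 3 7 1 27 10 25 0 20 14 33 5 4 3-10 8-11 10-9 12-4 46-2 14 4 22 0 8-3 16 0 8-33-1-29-19-9-12-12-24-9-12-9-8-10-4-11 0-11-10-21-10-13z"/><path data-summit="457 335" data-summit-m="918" d="M405 279l-22 0-33 5-8 5-10 12-5 13 36 33 42 28 22 22 50 22 7 4 25 28 10 4 8 0 1-166-41 0-22-9-46 3z"/><path data-summit="17 527" data-summit-m="868" d="M18 395l-2 0 1 133 262-1-2-14 15-16-17-5-13-7-13-14-80-34-8-1-8 15-7 9-27 7-5 2-7 8 0-8-10-10-26-18-8-11-30-29z"/><path data-summit="89 126" data-summit-m="778" d="M89 16l-73 1 0 121 7 3 13 17 9 20-6 13 6 4 57 0 43-18 4-4-2-15 0-41-28-66-19-18-5-11z"/><path data-summit="427 119" data-summit-m="949" d="M369 28l-20 0-11 5-11 16-16 15-12 7-12 0 4 2 8 9 22 45 1 12 32-32 9 0 13 10 11 16 6 14 0 11 7 16 17 14 25 11 4-2 13-8 4-26 10-10 28-18 3-8 0-34-8-22-4-8-6-2-32 10-21-3-15 4-11 0-16-17-15-25z"/><path data-summit="170 281" data-summit-m="865" d="M151 196l-68 1 35 15 18 19-5 14-11 16 0 9 7 11 14 11 26 9 56-1 10-3 12 0 9 4-10-16-3-35-5-16-29-15z"/><path data-summit="87 413" data-summit-m="861" d="M83 365l-17 4-49-1-1 26 17 7 10 10 28 30 32 24 4 4 2 7 5-7 5-2 27-7 7-9 6-13 6-3-14-7-22-20-34-37z"/><path data-summit="299 17" data-summit-m="904" d="M334 16l-234 1 77 31 20-4 12 1 25 10 15 1 30 13 15 3 17-8 20-21 5-8 0-14z"/><path data-summit="362 527" data-summit-m="847" d="M425 464l-8 15-39-8-11 0-33 14-41 11-16 17 2 14 175 1-25-43z"/><path data-summit="527 249" data-summit-m="914" d="M527 203l-14 1-10 8-13 5-16-1-20-9-3 0 19 9 3 6 0 25-7 34 8 2 13 6 41-2z"/>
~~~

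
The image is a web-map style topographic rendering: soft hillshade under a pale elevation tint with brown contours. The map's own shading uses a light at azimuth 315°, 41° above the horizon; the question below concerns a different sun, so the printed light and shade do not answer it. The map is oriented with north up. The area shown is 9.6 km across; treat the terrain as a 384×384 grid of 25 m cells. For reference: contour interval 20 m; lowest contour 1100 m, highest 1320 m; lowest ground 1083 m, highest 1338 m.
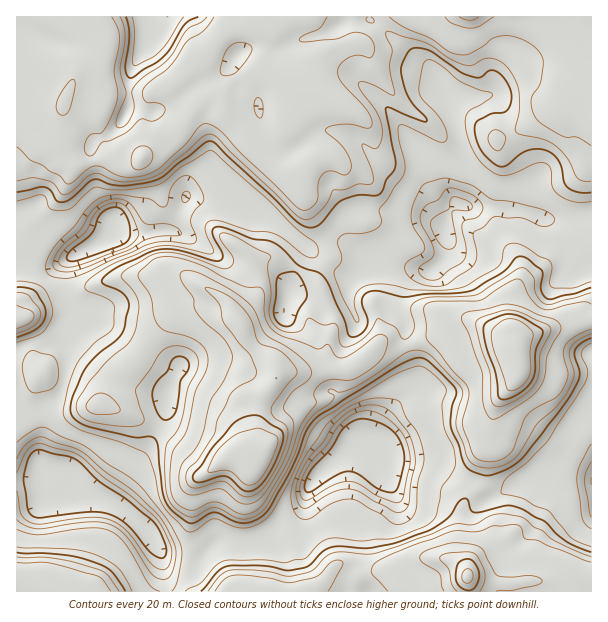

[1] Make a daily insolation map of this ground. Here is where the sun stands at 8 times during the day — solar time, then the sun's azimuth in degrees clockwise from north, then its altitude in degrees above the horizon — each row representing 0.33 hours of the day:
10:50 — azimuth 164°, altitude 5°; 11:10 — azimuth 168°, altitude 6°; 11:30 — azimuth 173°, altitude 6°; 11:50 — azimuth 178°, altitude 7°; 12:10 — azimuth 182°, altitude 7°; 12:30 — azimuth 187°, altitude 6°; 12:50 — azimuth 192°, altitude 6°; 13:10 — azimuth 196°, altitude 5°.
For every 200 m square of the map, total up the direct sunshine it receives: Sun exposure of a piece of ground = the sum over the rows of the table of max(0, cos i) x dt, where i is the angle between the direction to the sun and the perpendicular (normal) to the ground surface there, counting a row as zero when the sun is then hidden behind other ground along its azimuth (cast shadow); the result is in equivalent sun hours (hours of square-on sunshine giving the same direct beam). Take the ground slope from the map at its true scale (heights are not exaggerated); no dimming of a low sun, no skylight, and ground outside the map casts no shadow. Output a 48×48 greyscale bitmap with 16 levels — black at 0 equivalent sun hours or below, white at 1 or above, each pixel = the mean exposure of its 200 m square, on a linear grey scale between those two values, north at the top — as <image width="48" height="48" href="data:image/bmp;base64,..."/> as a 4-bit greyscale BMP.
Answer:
<image width="48" height="48" href="data:image/bmp;base64,Qk32BAAAAAAAAHYAAAAoAAAAMAAAADAAAAABAAQAAAAAAIAEAAATCwAAEwsAABAAAAAAAAAAAAAAABEREQAiIiIAMzMzAERERABVVVUAZmZmAHd3dwCIiIgAmZmZAKqqqgC7u7sAzMzMAN3d3QDu7u4A////AFRERDICMRIQA0MyEjRVZ3VERYqFVWVURURDIQATIAMxAAAAAAJVRVREVkMzIiM0RAAAAAAjEBNDEAAAAAAjMiNFZjATRERDIQAAAAExAUVUIAAAAAAAAAAREAATQzMQAAAAABIQE4dlQyIiMiEAAAAAAAATNCEAAAAAAAAAN5ioaLt0QzIREQAAAAABERAAAAAAAAACi6y8zLzHQRIzMhAAAAAAAAARIhAAAAAoqJh4qIqpUQASIAABEiMgAAIzQyAAESWqdWabmKy6dAAAAAATMzNEISNEQ0IiNIqXVURYzJeaqDAAAAEjMzRndkRERWRFWKhlVUMBWGRpqZQQEiIzREe7y3VEV4ibzIVWZTMhE0RHialTM0RVRFdmeJdVRou7qGeJhiEyACI0Z3mFREV1RXdVVXhkRVeGeruphSIzIQEQJ5eYZnmWRXVFVWd1REVViph2QyIzMiEQFau8qZllRDNFZWeHVFVENERDMzM0MzNFRGm93KdERCNHqneJZVd1ISIzREQzMjNHdVRayXZUQ0REe7dohVZlMiNFZmQSMzM0d3iYrKZVWKdEVphVdkQ0MiNFVmQiMzREQzRFaKuHioVWZVVEMzITMhEjRWd1REVDESMhNWeap1RnVEVTI2M0QxESRXmHVWUgASMwAkRHdURmREdmmepURDETRWd2Z2QQACIyABIzREVkNDRmjHl1RERDRVVWZkIgASEiEiJFVEUgEQADRSE0REVDRFVUVCEyASQyVTNEQzEAAAABIhEkRWd2VVRWYgFFM0UjMiIAAAAAAAAAAAAjM1eHZUVkEAI0VVMjIAAAAAAAABEAAAEgAAEjNEQQACM1dTFFQiIQAAAAABIgADRSAAAAASEAAUQ1QhNVRERTAAAAAAAjI0RZQAAAAAAAFlIhETQ0VURVIAEiEQEjRERGtxAAAAAAQwAAFXVFZlRDEBQzIiM0RERVaEAAAAACEAASWpdVVVRCI0ITMzIjRERXd5UjQhASEBJGqphlRERFZjASM0VVVYZZl53JZVMjQzRqpmZ3d3VWdlZ2ZmZniJqYqovtuGZlREaqZERpiHZVZ6qFVVRXiXeXaru97rh1RXqmREZ3ZVdVZ3ZWh1VFZ2dlRXdViKuFV6lkM0ZlQ1VEVVRol3ZmZWZVQzNDJFq4epVEQzQzNEM0VVV3ZniHZWVEVUIjI0WKqFREZUMzRlNFZkVlRniHVlRFVWURM0RYlkRFVVRWhkRodEVDNGd2ZURFVVZBIjNFVERERFZmUyaGIkMRE1ZVVEREVERlVlRFREREREREIUdRI0MhI0RERERERERERVVDRERVRERCFHUjREVVRUNEREREREQxAjRUM0VUREQyR2NERGiGdkNERERERERCABRFUyRERERFZkRFV5l3dkREREQzNERkEAJEVTIzM0RFZUVmi6iIdUVUREMzRERVMQEjRnZFQyI0VDR5uWZ2VWZURDRVVEQ0QxASNWVVVVQhETaZdVZmd2VERFVUREMiQyEAJERERVZUM2hlVXqWZlVURA=="/>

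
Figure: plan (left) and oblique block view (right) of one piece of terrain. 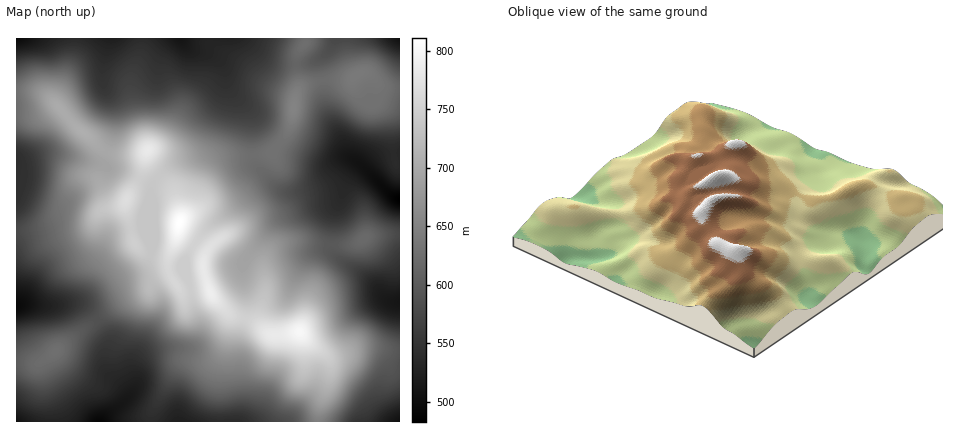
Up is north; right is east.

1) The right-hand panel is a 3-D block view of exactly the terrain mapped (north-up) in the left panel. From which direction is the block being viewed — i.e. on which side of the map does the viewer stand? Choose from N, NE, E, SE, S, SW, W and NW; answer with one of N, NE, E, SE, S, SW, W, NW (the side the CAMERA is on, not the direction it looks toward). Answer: SE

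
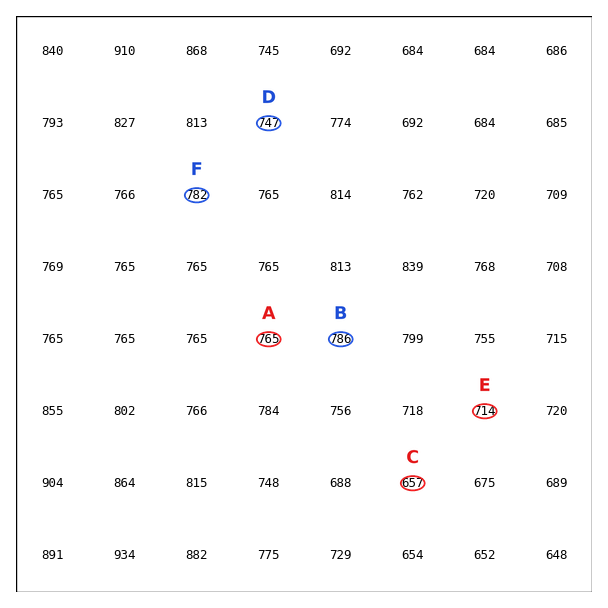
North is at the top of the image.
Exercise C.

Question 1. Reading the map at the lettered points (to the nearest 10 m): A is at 760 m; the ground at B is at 790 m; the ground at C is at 660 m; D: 750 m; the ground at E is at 710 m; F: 780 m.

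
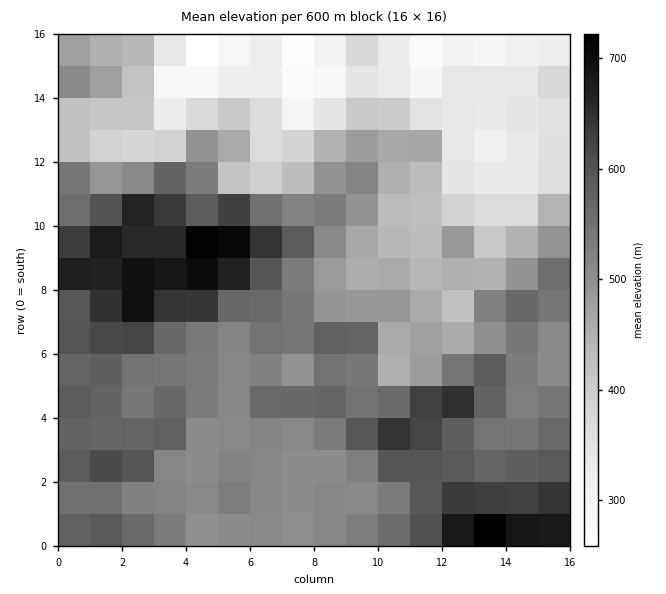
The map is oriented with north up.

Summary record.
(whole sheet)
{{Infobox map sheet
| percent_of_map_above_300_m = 96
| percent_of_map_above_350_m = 86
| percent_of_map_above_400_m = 78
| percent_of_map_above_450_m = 70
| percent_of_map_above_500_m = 58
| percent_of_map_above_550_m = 34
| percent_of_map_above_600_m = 18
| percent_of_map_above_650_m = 9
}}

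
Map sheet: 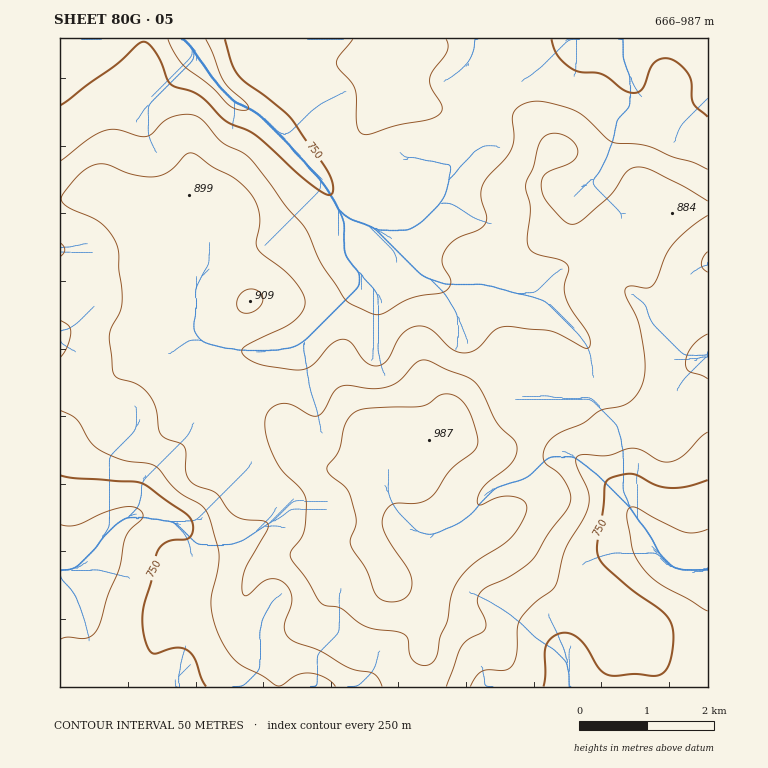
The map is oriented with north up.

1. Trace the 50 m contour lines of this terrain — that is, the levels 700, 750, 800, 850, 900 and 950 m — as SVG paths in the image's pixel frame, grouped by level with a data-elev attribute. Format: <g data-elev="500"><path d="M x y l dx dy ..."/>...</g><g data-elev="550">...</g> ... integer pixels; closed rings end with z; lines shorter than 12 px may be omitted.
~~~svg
<g data-elev="700"><path d="M708 611l-46-26-18-15-7-10-4-10-6-31 0-7 3-4 5-1 24 13 27 12 10 1 12-4"/><path d="M60 525l9 1 8-1 27-13 21-5 11 1 7 6-1 5-12 10-5 9-6 30-11 26-7 27-5 10-4 5-6 2-19-1-7 2"/><path d="M206 39l17 41 6 8 18 15 2 4-1 2-7 1-10-3-20-20-26-20-10-13-7-15"/></g><g data-elev="750"><path d="M543 687l2-11 0-22 1-8 6-9 10-4 9 1 9 5 7 9 12 21 9 6 8 1 19-2 20 2 5-1 5-4 5-11 3-17 0-14-4-10-9-9-27-19-22-19-9-9-4-7-1-11 6-38 2-22 1-3 4-4 18-4 9 1 20 11 12 2 18-2 21-6"/><path d="M60 475l14 3 67 5 43 29 6 7 3 9-3 9-5 2-11 1-7 2-6 4-4 5-5 29-8 27-1 20 4 18 5 8 5 0 13-4 9-1 6 1 5 4 5 6 6 19 5 9"/><path d="M708 117l-15-14-1-6-1-16-2-6-7-8-8-7-10-2-9 4-5 7-7 19-5 4-6 1-9-3-20-15-7-2-17-1-8-4-14-13-6-16"/><path d="M225 39l7 24 6 12 7 7 21 15 23 19 34 48 10 19 0 8-2 4-7-2-15-10-54-49-31-14-25-25-9-4-18-6-5-5-10-26-7-9-5-3-7 2-22 21-56 40"/></g><g data-elev="800"><path d="M470 687l6-11 6-5 6-1 17 0 7-4 5-12 0-25 3-10 14-15 18-14 4-5 9-35 19-32 5-14-1-14-12-27 1-6 7-3 24 2 19-7 6-1 9 2 18 11 10 1 14-7 17-18 7-5"/><path d="M60 410l11 5 6 4 12 21 9 9 25 11 24 3 8 3 22 24 23 14 5 5 5 12 9 34-1 15-7 27 1 17 9 25 13 21 9 6 18 9 16 11 5-1 15-10 10-2 9 1 8 3 7 4 4 6"/><path d="M708 379l-19-8-2-2-2-5 2-9 5-8 6-7 10-6"/><path d="M60 320l8 5 3 7-4 15-7 10"/><path d="M708 272l-5-3-2-5 2-7 5-5"/><path d="M60 243l4 4 1 3-5 6"/><path d="M708 169l-14-6-22-6-24-11-37-4-27-25-15-9-29-7-8 1-9 2-7 5-3 6 1 24-3 12-6 8-18 19-5 8-1 10 5 19-1 8-7 7-24 10-7 7-4 7-1 10 9 17-2 7-7 5-32 5-25 15-9 2-23-10-8-5-24-38-16-34-20-23-30-41-10-10-24-13-17-19-7-6-10-2-15 3-9 5-11 12-5 2-9 0-22-7-12 2-15 8-29 22"/><path d="M353 39l-15 19-1 7 17 23 2 9 1 30 4 6 5 2 31-10 32-5 11-6 2-4 0-5-11-17-1-8 2-9 15-20 1-7-2-5"/></g><g data-elev="850"><path d="M446 687l16-41 7-7 13-7 4-5-1-8-7-15-1-5 3-5 6-7 24-11 21-15 6-7 12-21 20-27 2-10-5-12-7-10-12-9-3-5 0-8 3-8 10-10 27-11 15-12 21-4 8-4 7-6 6-10 4-18-2-24-5-24-11-23-2-9 5-3 17 2 5-2 5-7 8-22 7-12 15-15 21-15"/><path d="M708 201l-24-14-31-16-10-4-8 0-8 5-16 22-27 24-8 6-7 0-8-6-14-17-5-8-1-10 2-5 4-5 20-9 7-4 4-6 0-5-6-8-7-5-9-3-9 2-5 4-3 5-6 24-7 17 4 23-2 36 1 5 5 4 27 7 7 6 1 5-5 15 1 10 6 14 17 23 2 9-1 5-5 1-23-13-11-4-43-5-12 4-20 20-7 3-7 0-10-5-21-19-11-3-9 2-7 5-5 7-10 19-8 6-7 1-7-4-15-19-8-4-5 1-7 5-21 21-6 3-7 1-39-6-10-5-6-7 1-3 4-4 36-17 11-7 8-10 3-10-3-10-10-13-10-10-20-14-4-5-2-7 4-22-2-12-8-15-14-14-24-12-16-13-6-1-5 2-16 17-14 5-10 0-14-3-25-10-12 1-13 8-17 20-3 5 2 5 7 5 22 10 9 5 10 11 7 13 4 56-2 10-9 15-2 9 3 32 2 6 6 4 18 6 12 11 6 12 2 20 3 7 6 4 13 4 5 5 1 24 5 10 6 4 19 7 13 18 7 6 9 2 18 2 5 3-1 7-22 39-3 13 1 11 2 2 3-1 13-12 7-4 7 0 8 3 6 6 3 9-1 8-7 21 1 6 3 6 8 5 25 8 28 17 24 5 5 5 4 9"/></g><g data-elev="900"><path d="M419 665l10 0 7-7 4-20 7-17 4-26 7-15 16-17 27-17 10-8 12-17 4-14-2-5-3-3-12-3-10 1-19 8-3-1 0-7 5-10 24-19 7-8 3-8-1-9-20-21-14-30-8-10-8-6-19-6-17-9-6-1-7 2-17 18-12 7-13 2-27-4-9 2-6 5-10 19-6 5-7-1-18-10-10-1-7 2-5 3-4 7-1 7 2 17 9 22 7 10 18 17 5 10-1 30-4 9-10 13-1 5 3 5 13 17 15 25 5 3 15 2 17 14 10 5 29 5 7 2 4 5 3 19z"/><path d="M244 313l9-1 8-7 2-7-5-7-5-2-5 0-8 6-3 6 0 5 3 5z"/></g><g data-elev="950"><path d="M383 600l10 2 10-3 6-5 3-11-4-13-17-25-7-14-2-10 4-10 4-5 5-3 22 0 12-4 7-7 15-22 21-17 5-6 0-12-8-23-7-11-10-6-11 0-14 9-7 2-49 2-15 3-6 5-4 6-7 28-12 17 2 7 15 12 6 8 6 27-6 18 1 6 15 25 9 24z"/></g>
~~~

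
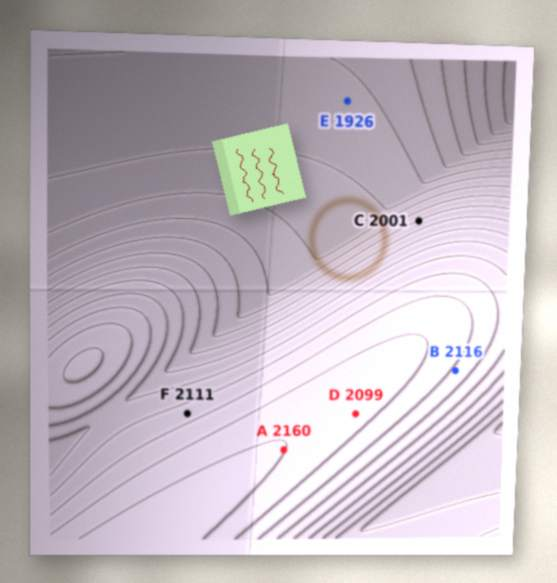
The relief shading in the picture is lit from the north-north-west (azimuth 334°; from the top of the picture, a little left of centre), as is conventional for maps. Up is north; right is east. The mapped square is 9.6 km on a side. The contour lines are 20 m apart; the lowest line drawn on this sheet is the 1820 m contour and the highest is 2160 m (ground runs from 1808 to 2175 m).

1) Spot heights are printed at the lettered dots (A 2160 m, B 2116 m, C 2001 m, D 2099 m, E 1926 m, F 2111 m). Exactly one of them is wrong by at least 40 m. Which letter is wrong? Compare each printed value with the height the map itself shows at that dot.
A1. D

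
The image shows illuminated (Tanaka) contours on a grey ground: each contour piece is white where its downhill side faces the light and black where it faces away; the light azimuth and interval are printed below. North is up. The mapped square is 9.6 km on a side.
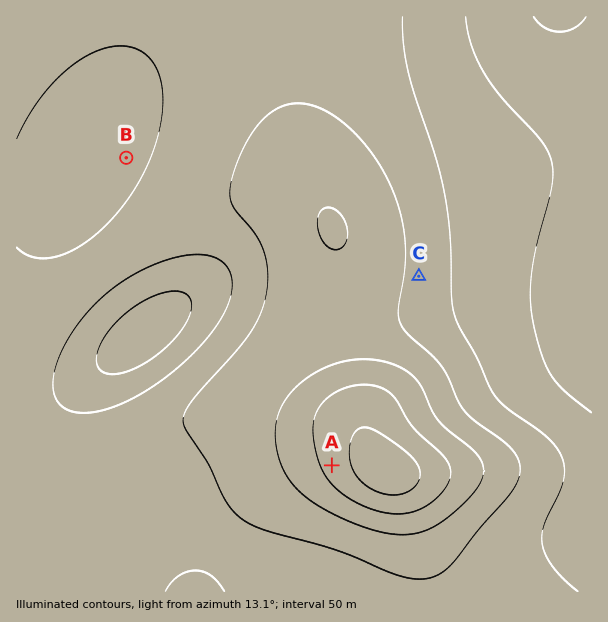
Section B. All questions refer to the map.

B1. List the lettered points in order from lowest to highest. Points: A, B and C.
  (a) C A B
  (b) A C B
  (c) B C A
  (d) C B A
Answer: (c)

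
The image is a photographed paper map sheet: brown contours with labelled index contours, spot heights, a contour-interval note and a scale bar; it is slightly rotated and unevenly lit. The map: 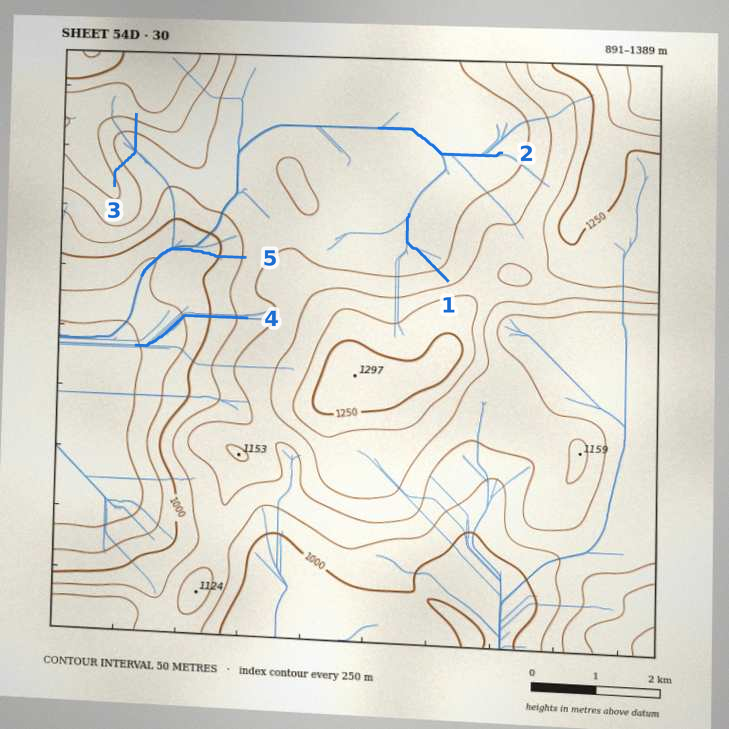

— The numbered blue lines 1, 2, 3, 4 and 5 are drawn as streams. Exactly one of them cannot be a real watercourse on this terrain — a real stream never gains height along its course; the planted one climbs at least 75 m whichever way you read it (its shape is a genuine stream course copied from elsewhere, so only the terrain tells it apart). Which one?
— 3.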